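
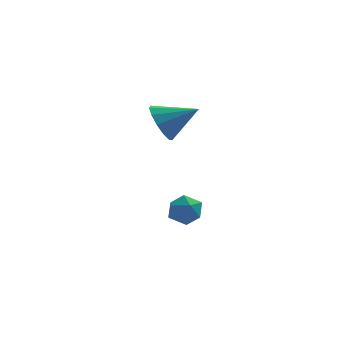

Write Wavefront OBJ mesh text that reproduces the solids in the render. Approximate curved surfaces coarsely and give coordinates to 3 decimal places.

v 1.985 2.689 -4.259
v 2.395 2.849 -3.518
v 1.945 1.331 -3.942
v 2.355 1.491 -3.201
v 1.545 1.763 -3.312
v 1.569 2.602 -3.508
v 2.771 1.578 -3.952
v 2.795 2.417 -4.148
v 2.881 2.163 -3.328
v 2.123 2.277 -2.933
v 2.217 1.903 -4.527
v 1.459 2.017 -4.132
v 1.139 1.558 1.545
v 1.594 1.94 0.704
v 2.701 1.482 2.355
v 1.447 2.396 1.031
v 1.201 2.586 1.522
v 0.937 2.449 2.02
v 0.736 2.03 2.367
v 0.664 1.46 2.454
v 0.742 0.922 2.252
v 0.947 0.585 1.825
v 1.213 0.558 1.31
v 1.455 0.848 0.87
v 1.598 1.363 0.644
f 1 12 6
f 1 6 2
f 1 2 8
f 1 8 11
f 1 11 12
f 2 6 10
f 6 12 5
f 12 11 3
f 11 8 7
f 8 2 9
f 4 10 5
f 4 5 3
f 4 3 7
f 4 7 9
f 4 9 10
f 5 10 6
f 3 5 12
f 7 3 11
f 9 7 8
f 10 9 2
f 14 13 16
f 14 16 15
f 16 13 17
f 16 17 15
f 17 13 18
f 17 18 15
f 18 13 19
f 18 19 15
f 19 13 20
f 19 20 15
f 20 13 21
f 20 21 15
f 21 13 22
f 21 22 15
f 22 13 23
f 22 23 15
f 23 13 24
f 23 24 15
f 24 13 25
f 24 25 15
f 25 13 14
f 25 14 15



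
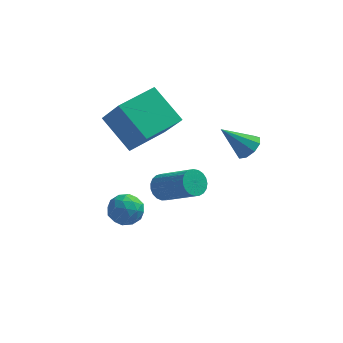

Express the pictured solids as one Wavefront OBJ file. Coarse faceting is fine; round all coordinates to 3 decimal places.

v -1.96 -0.181 -2.506
v -1.298 0.138 -2.323
v -1.402 -0.838 -3.377
v -0.74 -0.519 -3.194
v -1.073 -1.001 -2.714
v -1.418 -0.595 -2.176
v -1.282 -0.105 -3.524
v -1.627 0.301 -2.986
v -0.879 0.185 -2.952
v -0.75 -0.368 -2.452
v -1.95 -0.332 -3.248
v -1.821 -0.885 -2.748
v -1.678 0.036 -2.338
v -1.022 -0.736 -3.362
v -1.218 -1.019 -3.08
v -0.829 -0.832 -2.972
v -1.748 -0.395 -2.252
v -1.359 -0.207 -2.144
v -1.227 -0.876 -2.374
v -1.341 -0.493 -3.556
v -0.952 -0.305 -3.448
v -1.871 0.132 -2.728
v -1.482 0.319 -2.62
v -1.473 0.176 -3.326
v -1.043 0.251 -2.6
v -0.715 -0.134 -3.112
v -1.033 0.109 -3.306
v -1.236 0.347 -2.99
v -0.967 -0.074 -2.306
v -0.639 -0.46 -2.818
v -0.835 -0.743 -2.536
v -1.037 -0.505 -2.22
v -0.721 -0.046 -2.676
v -2.061 -0.24 -2.882
v -1.733 -0.626 -3.394
v -1.663 -0.195 -3.48
v -1.865 0.043 -3.164
v -1.985 -0.566 -2.588
v -1.657 -0.951 -3.1
v -1.464 -1.047 -2.71
v -1.667 -0.809 -2.394
v -1.979 -0.654 -3.024
v 3.151 0.479 0.651
v 3.589 0.287 1.045
v 2.129 0.281 1.689
v 3.539 0.708 1.076
v 3.308 1.02 0.908
v 3.003 1.08 0.619
v 2.767 0.858 0.345
v 2.711 0.458 0.214
v 2.86 0.068 0.287
v 3.146 -0.13 0.531
v 3.434 -0.043 0.83
v -1.487 1.314 -0.719
v -2.687 2.106 0.461
v -0.358 2.713 -0.51
v -1.558 3.505 0.67
v -0.662 0.435 0.71
v -1.862 1.227 1.89
v 0.467 1.834 0.919
v -0.733 2.626 2.099
v 0.251 -1.46 -0.481
v 0.58 -0.976 -0.561
v 1.877 -1.697 0.422
v 1.549 -2.18 0.501
v 0.456 -0.921 -0.356
v 1.754 -1.641 0.626
v 0.297 -0.958 -0.174
v 1.594 -1.679 0.809
v 0.129 -1.083 -0.044
v 1.427 -1.803 0.938
v -0.017 -1.272 0.01
v 1.281 -1.993 0.992
v -0.116 -1.494 -0.021
v 1.181 -2.215 0.961
v -0.153 -1.71 -0.132
v 1.145 -2.431 0.851
v -0.119 -1.883 -0.303
v 1.179 -2.603 0.68
v -0.021 -1.983 -0.505
v 1.276 -2.703 0.478
v 0.123 -1.992 -0.702
v 1.421 -2.712 0.28
v 0.29 -1.909 -0.862
v 1.588 -2.629 0.12
v 0.45 -1.748 -0.956
v 1.748 -2.469 0.027
v 0.576 -1.538 -0.968
v 1.874 -2.258 0.015
v 0.645 -1.314 -0.895
v 1.943 -2.034 0.087
v 0.647 -1.115 -0.751
v 1.945 -1.836 0.231
f 1 38 17
f 38 12 41
f 17 41 6
f 38 41 17
f 1 17 13
f 17 6 18
f 13 18 2
f 17 18 13
f 1 13 22
f 13 2 23
f 22 23 8
f 13 23 22
f 1 22 34
f 22 8 37
f 34 37 11
f 22 37 34
f 1 34 38
f 34 11 42
f 38 42 12
f 34 42 38
f 2 18 29
f 18 6 32
f 29 32 10
f 18 32 29
f 6 41 19
f 41 12 40
f 19 40 5
f 41 40 19
f 12 42 39
f 42 11 35
f 39 35 3
f 42 35 39
f 11 37 36
f 37 8 24
f 36 24 7
f 37 24 36
f 8 23 28
f 23 2 25
f 28 25 9
f 23 25 28
f 4 30 16
f 30 10 31
f 16 31 5
f 30 31 16
f 4 16 14
f 16 5 15
f 14 15 3
f 16 15 14
f 4 14 21
f 14 3 20
f 21 20 7
f 14 20 21
f 4 21 26
f 21 7 27
f 26 27 9
f 21 27 26
f 4 26 30
f 26 9 33
f 30 33 10
f 26 33 30
f 5 31 19
f 31 10 32
f 19 32 6
f 31 32 19
f 3 15 39
f 15 5 40
f 39 40 12
f 15 40 39
f 7 20 36
f 20 3 35
f 36 35 11
f 20 35 36
f 9 27 28
f 27 7 24
f 28 24 8
f 27 24 28
f 10 33 29
f 33 9 25
f 29 25 2
f 33 25 29
f 44 43 46
f 44 46 45
f 46 43 47
f 46 47 45
f 47 43 48
f 47 48 45
f 48 43 49
f 48 49 45
f 49 43 50
f 49 50 45
f 50 43 51
f 50 51 45
f 51 43 52
f 51 52 45
f 52 43 53
f 52 53 45
f 53 43 44
f 53 44 45
f 55 57 54
f 58 55 54
f 54 57 56
f 56 58 54
f 55 61 57
f 59 55 58
f 59 61 55
f 57 61 56
f 60 58 56
f 56 61 60
f 60 59 58
f 61 59 60
f 63 62 66
f 63 66 64
f 64 66 67
f 64 67 65
f 66 62 68
f 66 68 67
f 67 68 69
f 67 69 65
f 68 62 70
f 68 70 69
f 69 70 71
f 69 71 65
f 70 62 72
f 70 72 71
f 71 72 73
f 71 73 65
f 72 62 74
f 72 74 73
f 73 74 75
f 73 75 65
f 74 62 76
f 74 76 75
f 75 76 77
f 75 77 65
f 76 62 78
f 76 78 77
f 77 78 79
f 77 79 65
f 78 62 80
f 78 80 79
f 79 80 81
f 79 81 65
f 80 62 82
f 80 82 81
f 81 82 83
f 81 83 65
f 82 62 84
f 82 84 83
f 83 84 85
f 83 85 65
f 84 62 86
f 84 86 85
f 85 86 87
f 85 87 65
f 86 62 88
f 86 88 87
f 87 88 89
f 87 89 65
f 88 62 90
f 88 90 89
f 89 90 91
f 89 91 65
f 90 62 92
f 90 92 91
f 91 92 93
f 91 93 65
f 92 62 63
f 92 63 93
f 93 63 64
f 93 64 65



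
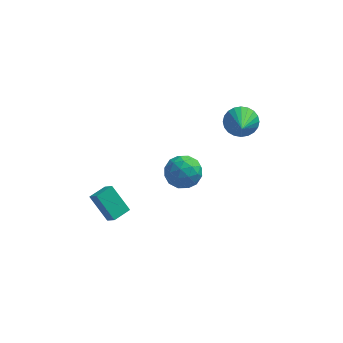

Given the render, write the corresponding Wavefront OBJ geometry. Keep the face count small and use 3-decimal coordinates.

v -0.915 0.812 -2.826
v -0.443 1.161 -1.854
v 0.303 -0.561 -2.926
v 0.775 -0.212 -1.954
v -0.265 -0.666 -1.948
v -1.018 0.182 -1.887
v 0.878 0.418 -2.893
v 0.125 1.266 -2.832
v 0.666 0.917 -1.896
v -0.041 0.247 -1.312
v -0.099 0.353 -3.468
v -0.806 -0.317 -2.884
v -0.786 1.107 -2.331
v 0.646 -0.507 -2.449
v 0.034 -0.774 -2.445
v 0.312 -0.568 -1.874
v -1.124 0.531 -2.35
v -0.846 0.737 -1.779
v -0.742 -0.337 -1.834
v 0.706 -0.137 -3.001
v 0.984 0.069 -2.43
v -0.452 1.168 -2.906
v -0.174 1.374 -2.335
v 0.602 0.937 -2.946
v 0.143 1.169 -1.785
v 0.859 0.362 -1.843
v 0.92 0.732 -2.396
v 0.477 1.231 -2.359
v -0.272 0.775 -1.441
v 0.444 -0.032 -1.5
v -0.168 -0.299 -1.496
v -0.61 0.2 -1.46
v 0.38 0.632 -1.466
v -0.584 0.632 -3.28
v 0.132 -0.175 -3.339
v 0.47 0.4 -3.32
v 0.028 0.899 -3.284
v -0.999 0.238 -2.937
v -0.283 -0.569 -2.995
v -0.617 -0.631 -2.421
v -1.06 -0.132 -2.384
v -0.52 -0.032 -3.314
v -3.337 -4.244 -2.158
v -4.363 -3.482 -0.905
v -3.794 -3.711 -2.857
v -4.821 -2.95 -1.603
v -2.599 -3.45 -2.037
v -3.626 -2.689 -0.783
v -3.057 -2.918 -2.735
v -4.083 -2.156 -1.482
v 2.856 4.4 -1.68
v 3.202 4.939 -0.874
v 2.984 2.64 -0.56
v 2.805 4.95 -0.811
v 2.416 4.877 -0.881
v 2.094 4.732 -1.073
v 1.888 4.536 -1.357
v 1.829 4.319 -1.69
v 1.927 4.115 -2.022
v 2.167 3.954 -2.302
v 2.511 3.861 -2.487
v 2.908 3.85 -2.55
v 3.297 3.922 -2.48
v 3.619 4.068 -2.288
v 3.825 4.264 -2.004
v 3.883 4.48 -1.671
v 3.785 4.685 -1.339
v 3.546 4.846 -1.059
f 1 38 17
f 38 12 41
f 17 41 6
f 38 41 17
f 1 17 13
f 17 6 18
f 13 18 2
f 17 18 13
f 1 13 22
f 13 2 23
f 22 23 8
f 13 23 22
f 1 22 34
f 22 8 37
f 34 37 11
f 22 37 34
f 1 34 38
f 34 11 42
f 38 42 12
f 34 42 38
f 2 18 29
f 18 6 32
f 29 32 10
f 18 32 29
f 6 41 19
f 41 12 40
f 19 40 5
f 41 40 19
f 12 42 39
f 42 11 35
f 39 35 3
f 42 35 39
f 11 37 36
f 37 8 24
f 36 24 7
f 37 24 36
f 8 23 28
f 23 2 25
f 28 25 9
f 23 25 28
f 4 30 16
f 30 10 31
f 16 31 5
f 30 31 16
f 4 16 14
f 16 5 15
f 14 15 3
f 16 15 14
f 4 14 21
f 14 3 20
f 21 20 7
f 14 20 21
f 4 21 26
f 21 7 27
f 26 27 9
f 21 27 26
f 4 26 30
f 26 9 33
f 30 33 10
f 26 33 30
f 5 31 19
f 31 10 32
f 19 32 6
f 31 32 19
f 3 15 39
f 15 5 40
f 39 40 12
f 15 40 39
f 7 20 36
f 20 3 35
f 36 35 11
f 20 35 36
f 9 27 28
f 27 7 24
f 28 24 8
f 27 24 28
f 10 33 29
f 33 9 25
f 29 25 2
f 33 25 29
f 44 46 43
f 47 44 43
f 43 46 45
f 45 47 43
f 44 50 46
f 48 44 47
f 48 50 44
f 46 50 45
f 49 47 45
f 45 50 49
f 49 48 47
f 50 48 49
f 52 51 54
f 52 54 53
f 54 51 55
f 54 55 53
f 55 51 56
f 55 56 53
f 56 51 57
f 56 57 53
f 57 51 58
f 57 58 53
f 58 51 59
f 58 59 53
f 59 51 60
f 59 60 53
f 60 51 61
f 60 61 53
f 61 51 62
f 61 62 53
f 62 51 63
f 62 63 53
f 63 51 64
f 63 64 53
f 64 51 65
f 64 65 53
f 65 51 66
f 65 66 53
f 66 51 67
f 66 67 53
f 67 51 68
f 67 68 53
f 68 51 52
f 68 52 53



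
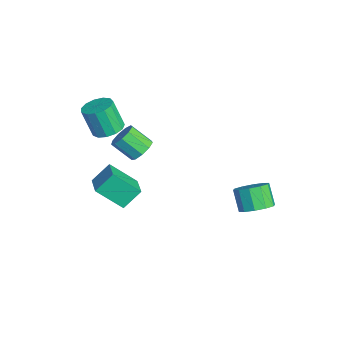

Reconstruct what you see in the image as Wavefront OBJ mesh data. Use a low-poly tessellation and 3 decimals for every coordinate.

v 0.017 -1.054 1.016
v 0.435 -0.816 1.525
v -0.1 -1.647 2.353
v -0.517 -1.886 1.844
v 0.028 -0.564 1.515
v -0.507 -1.395 2.343
v -0.384 -0.541 1.272
v -0.919 -1.373 2.1
v -0.608 -0.758 0.909
v -1.143 -1.59 1.737
v -0.539 -1.114 0.596
v -1.074 -1.946 1.424
v -0.21 -1.442 0.479
v -0.745 -2.274 1.308
v 0.226 -1.588 0.614
v -0.309 -2.42 1.442
v 0.564 -1.484 0.937
v 0.029 -2.316 1.765
v 0.647 -1.179 1.296
v 0.112 -2.011 2.125
v 3.706 3.393 -0.8
v 4.108 2.705 -0.534
v 3.357 2.619 0.385
v 2.954 3.307 0.12
v 4.332 3.118 -0.313
v 3.581 3.032 0.606
v 4.317 3.635 -0.277
v 3.566 3.55 0.642
v 4.068 4.06 -0.441
v 3.317 3.975 0.478
v 3.681 4.231 -0.742
v 2.93 4.145 0.177
v 3.303 4.081 -1.065
v 2.552 3.995 -0.146
v 3.079 3.668 -1.286
v 2.328 3.582 -0.367
v 3.094 3.15 -1.322
v 2.343 3.065 -0.403
v 3.343 2.725 -1.158
v 2.592 2.64 -0.239
v 3.73 2.555 -0.857
v 2.979 2.469 0.062
v -2.19 -2.187 0.881
v -1.716 -1.613 1.176
v -2.097 -2.06 2.654
v -2.57 -2.633 2.359
v -2.125 -1.428 1.127
v -2.505 -1.875 2.605
v -2.553 -1.484 1
v -2.934 -1.931 2.477
v -2.867 -1.763 0.835
v -3.247 -2.21 2.312
v -2.965 -2.177 0.684
v -3.346 -2.623 2.162
v -2.817 -2.593 0.597
v -3.198 -3.04 2.074
v -2.47 -2.881 0.599
v -2.851 -3.327 2.077
v -2.034 -2.948 0.691
v -2.415 -3.395 2.169
v -1.647 -2.774 0.844
v -2.028 -3.22 2.321
v -1.433 -2.413 1.008
v -1.814 -2.859 2.486
v -1.459 -1.98 1.132
v -1.839 -2.427 2.61
v -0.548 -2.035 -2.822
v -0.958 -3.26 -1.657
v -0.749 -1.15 -1.962
v -1.159 -2.375 -0.797
v 0.679 -2.105 -2.463
v 0.269 -3.33 -1.298
v 0.478 -1.22 -1.603
v 0.068 -2.445 -0.438
f 2 1 5
f 2 5 3
f 3 5 6
f 3 6 4
f 5 1 7
f 5 7 6
f 6 7 8
f 6 8 4
f 7 1 9
f 7 9 8
f 8 9 10
f 8 10 4
f 9 1 11
f 9 11 10
f 10 11 12
f 10 12 4
f 11 1 13
f 11 13 12
f 12 13 14
f 12 14 4
f 13 1 15
f 13 15 14
f 14 15 16
f 14 16 4
f 15 1 17
f 15 17 16
f 16 17 18
f 16 18 4
f 17 1 19
f 17 19 18
f 18 19 20
f 18 20 4
f 19 1 2
f 19 2 20
f 20 2 3
f 20 3 4
f 22 21 25
f 22 25 23
f 23 25 26
f 23 26 24
f 25 21 27
f 25 27 26
f 26 27 28
f 26 28 24
f 27 21 29
f 27 29 28
f 28 29 30
f 28 30 24
f 29 21 31
f 29 31 30
f 30 31 32
f 30 32 24
f 31 21 33
f 31 33 32
f 32 33 34
f 32 34 24
f 33 21 35
f 33 35 34
f 34 35 36
f 34 36 24
f 35 21 37
f 35 37 36
f 36 37 38
f 36 38 24
f 37 21 39
f 37 39 38
f 38 39 40
f 38 40 24
f 39 21 41
f 39 41 40
f 40 41 42
f 40 42 24
f 41 21 22
f 41 22 42
f 42 22 23
f 42 23 24
f 44 43 47
f 44 47 45
f 45 47 48
f 45 48 46
f 47 43 49
f 47 49 48
f 48 49 50
f 48 50 46
f 49 43 51
f 49 51 50
f 50 51 52
f 50 52 46
f 51 43 53
f 51 53 52
f 52 53 54
f 52 54 46
f 53 43 55
f 53 55 54
f 54 55 56
f 54 56 46
f 55 43 57
f 55 57 56
f 56 57 58
f 56 58 46
f 57 43 59
f 57 59 58
f 58 59 60
f 58 60 46
f 59 43 61
f 59 61 60
f 60 61 62
f 60 62 46
f 61 43 63
f 61 63 62
f 62 63 64
f 62 64 46
f 63 43 65
f 63 65 64
f 64 65 66
f 64 66 46
f 65 43 44
f 65 44 66
f 66 44 45
f 66 45 46
f 68 70 67
f 71 68 67
f 67 70 69
f 69 71 67
f 68 74 70
f 72 68 71
f 72 74 68
f 70 74 69
f 73 71 69
f 69 74 73
f 73 72 71
f 74 72 73



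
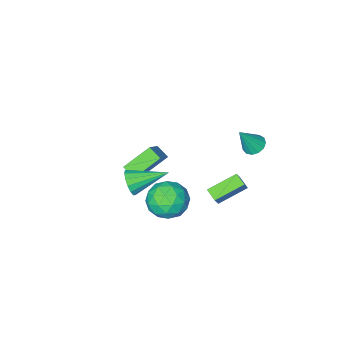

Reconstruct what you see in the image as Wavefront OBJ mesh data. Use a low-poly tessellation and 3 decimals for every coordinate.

v 0.621 -3.407 -4.304
v 0.817 -4.199 -3.879
v -0.907 -3.15 -3.119
v -0.711 -3.942 -2.695
v 1.631 -2.558 -3.185
v 1.827 -3.35 -2.761
v 0.103 -2.301 -2.001
v 0.299 -3.093 -1.576
v -1.266 0.634 -3.352
v -2.94 0.941 -2.576
v -1.269 1.386 -3.655
v -2.942 1.692 -2.879
v -0.798 0.988 -2.481
v -2.471 1.294 -1.705
v -0.8 1.739 -2.784
v -2.474 2.046 -2.008
v 2.164 3.609 1.477
v 2.697 4.508 0.891
v 3.743 2.512 1.229
v 4.276 3.411 0.643
v 4.07 3.502 1.82
v 3.093 4.18 1.973
v 3.347 2.84 0.147
v 2.37 3.518 0.3
v 3.428 4.033 0.069
v 3.874 4.442 1.103
v 2.566 2.578 1.017
v 3.012 2.987 2.051
v 2.291 4.155 1.206
v 4.149 2.865 0.914
v 4.027 2.919 1.606
v 4.34 3.447 1.262
v 2.524 3.962 1.842
v 2.838 4.491 1.497
v 3.645 3.899 2.044
v 3.602 2.529 0.623
v 3.916 3.058 0.278
v 2.1 3.573 0.858
v 2.413 4.101 0.514
v 2.795 3.121 0.076
v 3.034 4.404 0.378
v 3.963 3.759 0.232
v 3.417 3.423 -0.06
v 2.843 3.822 0.03
v 3.297 4.645 0.986
v 4.226 4 0.84
v 4.104 4.053 1.532
v 3.53 4.452 1.622
v 3.727 4.366 0.502
v 2.214 3.02 1.28
v 3.143 2.375 1.134
v 2.91 2.568 0.498
v 2.336 2.967 0.588
v 2.477 3.261 1.888
v 3.406 2.616 1.742
v 3.597 3.198 2.09
v 3.023 3.597 2.18
v 2.713 2.654 1.618
v 3.665 0.525 0.171
v 4.063 0.734 0.857
v 1.895 1.475 0.909
v 4.126 1.058 0.591
v 4.065 1.24 0.212
v 3.898 1.23 -0.178
v 3.667 1.031 -0.474
v 3.437 0.697 -0.598
v 3.267 0.317 -0.515
v 3.204 -0.008 -0.249
v 3.265 -0.189 0.13
v 3.433 -0.179 0.52
v 3.663 0.019 0.816
v 3.893 0.354 0.94
v -2.423 2.893 2.212
v -1.988 3.361 1.979
v -1.537 2.787 3.648
v -2.264 3.552 2.163
v -2.59 3.535 2.363
v -2.864 3.313 2.515
v -2.997 2.958 2.572
v -2.948 2.583 2.514
v -2.732 2.306 2.36
v -2.419 2.215 2.16
v -2.106 2.34 1.976
v -1.895 2.64 1.867
v -1.851 3.021 1.868
f 2 4 1
f 5 2 1
f 1 4 3
f 3 5 1
f 2 8 4
f 6 2 5
f 6 8 2
f 4 8 3
f 7 5 3
f 3 8 7
f 7 6 5
f 8 6 7
f 10 12 9
f 13 10 9
f 9 12 11
f 11 13 9
f 10 16 12
f 14 10 13
f 14 16 10
f 12 16 11
f 15 13 11
f 11 16 15
f 15 14 13
f 16 14 15
f 17 54 33
f 54 28 57
f 33 57 22
f 54 57 33
f 17 33 29
f 33 22 34
f 29 34 18
f 33 34 29
f 17 29 38
f 29 18 39
f 38 39 24
f 29 39 38
f 17 38 50
f 38 24 53
f 50 53 27
f 38 53 50
f 17 50 54
f 50 27 58
f 54 58 28
f 50 58 54
f 18 34 45
f 34 22 48
f 45 48 26
f 34 48 45
f 22 57 35
f 57 28 56
f 35 56 21
f 57 56 35
f 28 58 55
f 58 27 51
f 55 51 19
f 58 51 55
f 27 53 52
f 53 24 40
f 52 40 23
f 53 40 52
f 24 39 44
f 39 18 41
f 44 41 25
f 39 41 44
f 20 46 32
f 46 26 47
f 32 47 21
f 46 47 32
f 20 32 30
f 32 21 31
f 30 31 19
f 32 31 30
f 20 30 37
f 30 19 36
f 37 36 23
f 30 36 37
f 20 37 42
f 37 23 43
f 42 43 25
f 37 43 42
f 20 42 46
f 42 25 49
f 46 49 26
f 42 49 46
f 21 47 35
f 47 26 48
f 35 48 22
f 47 48 35
f 19 31 55
f 31 21 56
f 55 56 28
f 31 56 55
f 23 36 52
f 36 19 51
f 52 51 27
f 36 51 52
f 25 43 44
f 43 23 40
f 44 40 24
f 43 40 44
f 26 49 45
f 49 25 41
f 45 41 18
f 49 41 45
f 60 59 62
f 60 62 61
f 62 59 63
f 62 63 61
f 63 59 64
f 63 64 61
f 64 59 65
f 64 65 61
f 65 59 66
f 65 66 61
f 66 59 67
f 66 67 61
f 67 59 68
f 67 68 61
f 68 59 69
f 68 69 61
f 69 59 70
f 69 70 61
f 70 59 71
f 70 71 61
f 71 59 72
f 71 72 61
f 72 59 60
f 72 60 61
f 74 73 76
f 74 76 75
f 76 73 77
f 76 77 75
f 77 73 78
f 77 78 75
f 78 73 79
f 78 79 75
f 79 73 80
f 79 80 75
f 80 73 81
f 80 81 75
f 81 73 82
f 81 82 75
f 82 73 83
f 82 83 75
f 83 73 84
f 83 84 75
f 84 73 85
f 84 85 75
f 85 73 74
f 85 74 75



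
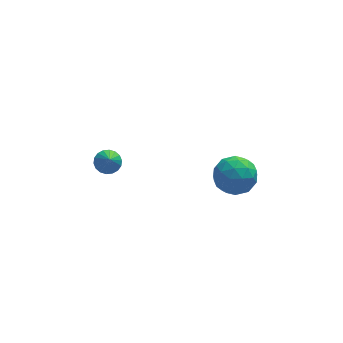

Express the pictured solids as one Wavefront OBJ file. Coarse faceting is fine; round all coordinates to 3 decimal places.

v -2.973 2.476 2.935
v -2.364 2.242 2.743
v -2.947 1.844 3.785
v -2.293 2.479 2.917
v -2.357 2.716 3.095
v -2.542 2.905 3.241
v -2.813 3.009 3.326
v -3.116 3.008 3.334
v -3.39 2.901 3.263
v -3.581 2.71 3.127
v -3.652 2.473 2.952
v -3.588 2.236 2.775
v -3.403 2.047 2.629
v -3.132 1.943 2.543
v -2.829 1.944 2.536
v -2.555 2.051 2.607
v 2.63 3.731 -0.378
v 3.8 3.791 -0.578
v 2.9 2.189 0.738
v 4.07 2.249 0.538
v 3.535 3.086 1.191
v 3.368 4.039 0.501
v 3.332 1.941 -0.341
v 3.165 2.894 -1.031
v 4.234 2.685 -0.555
v 4.359 3.392 0.392
v 2.341 2.588 -0.232
v 2.466 3.295 0.715
v 3.192 3.896 -0.576
v 3.508 2.084 0.736
v 3.194 2.576 1.12
v 3.882 2.611 1.002
v 2.938 4.042 0.058
v 3.625 4.077 -0.06
v 3.469 3.663 0.98
v 3.075 1.903 0.22
v 3.762 1.938 0.102
v 2.818 3.369 -0.842
v 3.506 3.404 -0.96
v 3.231 2.317 -0.82
v 4.134 3.281 -0.68
v 4.292 2.375 -0.024
v 3.859 2.194 -0.54
v 3.761 2.754 -0.946
v 4.208 3.697 -0.124
v 4.366 2.791 0.532
v 4.052 3.283 0.916
v 3.954 3.843 0.51
v 4.462 3.047 -0.11
v 2.334 3.189 -0.372
v 2.492 2.283 0.284
v 2.746 2.137 -0.35
v 2.648 2.697 -0.756
v 2.408 3.605 0.184
v 2.566 2.699 0.84
v 2.939 3.226 1.106
v 2.841 3.786 0.7
v 2.238 2.933 0.27
f 2 1 4
f 2 4 3
f 4 1 5
f 4 5 3
f 5 1 6
f 5 6 3
f 6 1 7
f 6 7 3
f 7 1 8
f 7 8 3
f 8 1 9
f 8 9 3
f 9 1 10
f 9 10 3
f 10 1 11
f 10 11 3
f 11 1 12
f 11 12 3
f 12 1 13
f 12 13 3
f 13 1 14
f 13 14 3
f 14 1 15
f 14 15 3
f 15 1 16
f 15 16 3
f 16 1 2
f 16 2 3
f 17 54 33
f 54 28 57
f 33 57 22
f 54 57 33
f 17 33 29
f 33 22 34
f 29 34 18
f 33 34 29
f 17 29 38
f 29 18 39
f 38 39 24
f 29 39 38
f 17 38 50
f 38 24 53
f 50 53 27
f 38 53 50
f 17 50 54
f 50 27 58
f 54 58 28
f 50 58 54
f 18 34 45
f 34 22 48
f 45 48 26
f 34 48 45
f 22 57 35
f 57 28 56
f 35 56 21
f 57 56 35
f 28 58 55
f 58 27 51
f 55 51 19
f 58 51 55
f 27 53 52
f 53 24 40
f 52 40 23
f 53 40 52
f 24 39 44
f 39 18 41
f 44 41 25
f 39 41 44
f 20 46 32
f 46 26 47
f 32 47 21
f 46 47 32
f 20 32 30
f 32 21 31
f 30 31 19
f 32 31 30
f 20 30 37
f 30 19 36
f 37 36 23
f 30 36 37
f 20 37 42
f 37 23 43
f 42 43 25
f 37 43 42
f 20 42 46
f 42 25 49
f 46 49 26
f 42 49 46
f 21 47 35
f 47 26 48
f 35 48 22
f 47 48 35
f 19 31 55
f 31 21 56
f 55 56 28
f 31 56 55
f 23 36 52
f 36 19 51
f 52 51 27
f 36 51 52
f 25 43 44
f 43 23 40
f 44 40 24
f 43 40 44
f 26 49 45
f 49 25 41
f 45 41 18
f 49 41 45



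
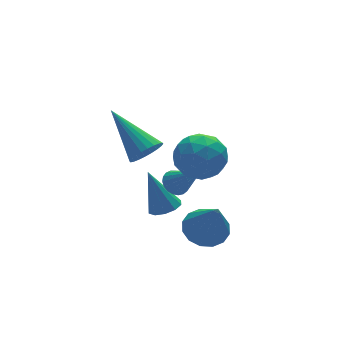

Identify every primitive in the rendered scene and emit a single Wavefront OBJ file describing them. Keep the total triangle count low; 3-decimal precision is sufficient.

v -0.834 -2.524 -1.571
v -0.051 -2.28 -1.392
v -0.926 -3.496 0.151
v -0.306 -1.968 -1.23
v -0.703 -1.805 -1.159
v -1.135 -1.834 -1.198
v -1.486 -2.049 -1.338
v -1.663 -2.391 -1.54
v -1.618 -2.768 -1.751
v -1.363 -3.081 -1.913
v -0.966 -3.244 -1.984
v -0.534 -3.214 -1.945
v -0.182 -3 -1.805
v -0.006 -2.658 -1.603
v -1.807 -0.07 1.022
v -1.151 -0.042 1.232
v -2.273 1.69 2.238
v -1.142 0.113 1.012
v -1.234 0.239 0.793
v -1.414 0.319 0.609
v -1.654 0.339 0.488
v -1.917 0.297 0.448
v -2.163 0.199 0.495
v -2.355 0.06 0.623
v -2.464 -0.098 0.811
v -2.472 -0.253 1.032
v -2.38 -0.38 1.25
v -2.2 -0.459 1.434
v -1.961 -0.48 1.555
v -1.698 -0.438 1.595
v -1.451 -0.34 1.548
v -1.259 -0.201 1.42
v -1.551 -2.628 3.456
v -0.721 -2.494 2.976
v -2.019 -3.646 2.364
v -1.189 -3.512 1.884
v -1.186 -3.969 2.736
v -0.897 -3.34 3.412
v -1.843 -2.8 1.928
v -1.554 -2.171 2.604
v -0.902 -2.601 2.032
v -0.496 -3.323 2.532
v -2.244 -2.817 2.808
v -1.838 -3.539 3.308
v -1.095 -2.471 3.312
v -1.645 -3.669 2.028
v -1.643 -3.937 2.529
v -1.156 -3.858 2.247
v -1.198 -2.969 3.568
v -0.711 -2.89 3.286
v -0.984 -3.757 3.145
v -2.029 -3.25 2.054
v -1.542 -3.171 1.772
v -1.584 -2.282 3.093
v -1.097 -2.203 2.811
v -1.756 -2.383 2.195
v -0.714 -2.455 2.475
v -0.989 -3.054 1.833
v -1.373 -2.636 1.859
v -1.203 -2.266 2.256
v -0.475 -2.88 2.769
v -0.75 -3.479 2.126
v -0.749 -3.747 2.628
v -0.579 -3.377 3.025
v -0.581 -2.943 2.214
v -1.99 -2.661 3.214
v -2.265 -3.26 2.571
v -2.161 -2.763 2.315
v -1.991 -2.393 2.712
v -1.751 -3.086 3.507
v -2.026 -3.685 2.865
v -1.537 -3.874 3.084
v -1.367 -3.504 3.481
v -2.159 -3.197 3.126
v -1.46 -0.74 -1.518
v -0.92 -0.436 -1.504
v -1.82 -0.18 0.078
v -1.186 -0.199 -1.646
v -1.556 -0.169 -1.74
v -1.89 -0.357 -1.749
v -2.059 -0.691 -1.67
v -2 -1.044 -1.533
v -1.735 -1.281 -1.391
v -1.365 -1.311 -1.297
v -1.031 -1.123 -1.288
v -0.861 -0.789 -1.367
v -1.402 -1.421 0.221
v -1.113 -1.696 -0.128
v -0.998 -2.439 1.359
v -0.966 -1.551 -0.051
v -0.894 -1.384 0.074
v -0.911 -1.223 0.223
v -1.012 -1.096 0.373
v -1.181 -1.026 0.496
v -1.388 -1.023 0.571
v -1.597 -1.09 0.586
v -1.773 -1.214 0.538
v -1.885 -1.373 0.435
v -1.913 -1.541 0.295
v -1.853 -1.688 0.142
v -1.715 -1.789 0.003
v -1.523 -1.826 -0.099
v -1.31 -1.793 -0.145
f 2 1 4
f 2 4 3
f 4 1 5
f 4 5 3
f 5 1 6
f 5 6 3
f 6 1 7
f 6 7 3
f 7 1 8
f 7 8 3
f 8 1 9
f 8 9 3
f 9 1 10
f 9 10 3
f 10 1 11
f 10 11 3
f 11 1 12
f 11 12 3
f 12 1 13
f 12 13 3
f 13 1 14
f 13 14 3
f 14 1 2
f 14 2 3
f 16 15 18
f 16 18 17
f 18 15 19
f 18 19 17
f 19 15 20
f 19 20 17
f 20 15 21
f 20 21 17
f 21 15 22
f 21 22 17
f 22 15 23
f 22 23 17
f 23 15 24
f 23 24 17
f 24 15 25
f 24 25 17
f 25 15 26
f 25 26 17
f 26 15 27
f 26 27 17
f 27 15 28
f 27 28 17
f 28 15 29
f 28 29 17
f 29 15 30
f 29 30 17
f 30 15 31
f 30 31 17
f 31 15 32
f 31 32 17
f 32 15 16
f 32 16 17
f 33 70 49
f 70 44 73
f 49 73 38
f 70 73 49
f 33 49 45
f 49 38 50
f 45 50 34
f 49 50 45
f 33 45 54
f 45 34 55
f 54 55 40
f 45 55 54
f 33 54 66
f 54 40 69
f 66 69 43
f 54 69 66
f 33 66 70
f 66 43 74
f 70 74 44
f 66 74 70
f 34 50 61
f 50 38 64
f 61 64 42
f 50 64 61
f 38 73 51
f 73 44 72
f 51 72 37
f 73 72 51
f 44 74 71
f 74 43 67
f 71 67 35
f 74 67 71
f 43 69 68
f 69 40 56
f 68 56 39
f 69 56 68
f 40 55 60
f 55 34 57
f 60 57 41
f 55 57 60
f 36 62 48
f 62 42 63
f 48 63 37
f 62 63 48
f 36 48 46
f 48 37 47
f 46 47 35
f 48 47 46
f 36 46 53
f 46 35 52
f 53 52 39
f 46 52 53
f 36 53 58
f 53 39 59
f 58 59 41
f 53 59 58
f 36 58 62
f 58 41 65
f 62 65 42
f 58 65 62
f 37 63 51
f 63 42 64
f 51 64 38
f 63 64 51
f 35 47 71
f 47 37 72
f 71 72 44
f 47 72 71
f 39 52 68
f 52 35 67
f 68 67 43
f 52 67 68
f 41 59 60
f 59 39 56
f 60 56 40
f 59 56 60
f 42 65 61
f 65 41 57
f 61 57 34
f 65 57 61
f 76 75 78
f 76 78 77
f 78 75 79
f 78 79 77
f 79 75 80
f 79 80 77
f 80 75 81
f 80 81 77
f 81 75 82
f 81 82 77
f 82 75 83
f 82 83 77
f 83 75 84
f 83 84 77
f 84 75 85
f 84 85 77
f 85 75 86
f 85 86 77
f 86 75 76
f 86 76 77
f 88 87 90
f 88 90 89
f 90 87 91
f 90 91 89
f 91 87 92
f 91 92 89
f 92 87 93
f 92 93 89
f 93 87 94
f 93 94 89
f 94 87 95
f 94 95 89
f 95 87 96
f 95 96 89
f 96 87 97
f 96 97 89
f 97 87 98
f 97 98 89
f 98 87 99
f 98 99 89
f 99 87 100
f 99 100 89
f 100 87 101
f 100 101 89
f 101 87 102
f 101 102 89
f 102 87 103
f 102 103 89
f 103 87 88
f 103 88 89



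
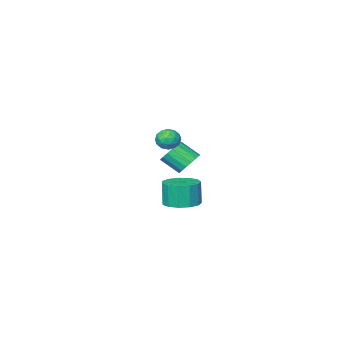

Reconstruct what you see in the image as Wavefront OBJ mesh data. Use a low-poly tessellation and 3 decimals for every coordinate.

v 0.932 0.93 0.909
v 1.611 0.977 0.471
v 2.188 0.116 1.272
v 1.508 0.07 1.711
v 1.654 1.255 0.738
v 2.231 0.394 1.54
v 1.531 1.458 1.045
v 2.108 0.597 1.846
v 1.271 1.54 1.32
v 1.848 0.679 2.122
v 0.933 1.483 1.502
v 1.51 0.622 2.303
v 0.595 1.299 1.547
v 1.172 0.438 2.349
v 0.334 1.031 1.447
v 0.911 0.17 2.248
v 0.21 0.739 1.223
v 0.787 -0.122 2.025
v 0.251 0.492 0.928
v 0.828 -0.369 1.729
v 0.448 0.345 0.628
v 1.025 -0.516 1.429
v 0.756 0.332 0.393
v 1.333 -0.529 1.194
v 1.104 0.456 0.276
v 1.681 -0.405 1.077
v 1.413 0.689 0.304
v 1.989 -0.172 1.105
v -2.102 -3.882 -4.547
v -1.042 -3.647 -4.45
v -1.138 -3.843 -2.916
v -2.198 -4.078 -3.013
v -1.342 -3.114 -4.401
v -1.439 -3.31 -2.867
v -1.884 -2.824 -4.399
v -1.981 -3.02 -2.864
v -2.495 -2.871 -4.443
v -2.592 -3.067 -2.909
v -2.981 -3.238 -4.521
v -3.078 -3.434 -2.986
v -3.188 -3.81 -4.607
v -3.284 -4.006 -3.072
v -3.05 -4.405 -4.674
v -3.147 -4.601 -3.139
v -2.611 -4.834 -4.701
v -2.708 -5.029 -3.166
v -2.01 -4.96 -4.679
v -2.107 -5.156 -3.144
v -1.439 -4.745 -4.615
v -1.536 -4.94 -3.081
v -1.078 -4.255 -4.53
v -1.174 -4.451 -2.996
v 2.888 2.504 3.4
v 3.108 2.217 3.992
v 2.772 1.483 2.948
v 2.992 1.196 3.54
v 2.375 1.512 3.516
v 2.446 2.143 3.795
v 3.434 1.557 3.145
v 3.505 2.188 3.424
v 3.445 1.632 3.835
v 2.791 1.604 4.064
v 3.089 2.096 2.876
v 2.435 2.068 3.105
v 3.008 2.45 3.736
v 2.872 1.25 3.204
v 2.509 1.435 3.19
v 2.639 1.267 3.538
v 2.619 2.407 3.62
v 2.748 2.238 3.968
v 2.318 1.824 3.688
v 3.132 1.462 2.972
v 3.261 1.293 3.32
v 3.241 2.433 3.402
v 3.371 2.265 3.75
v 3.562 1.876 3.252
v 3.335 1.938 3.991
v 3.268 1.337 3.726
v 3.527 1.549 3.493
v 3.569 1.92 3.657
v 2.951 1.921 4.126
v 2.883 1.321 3.86
v 2.52 1.507 3.846
v 2.562 1.878 4.01
v 3.149 1.577 4.033
v 2.997 2.379 3.08
v 2.929 1.779 2.814
v 3.318 1.822 2.93
v 3.36 2.193 3.094
v 2.612 2.363 3.214
v 2.545 1.762 2.949
v 2.311 1.78 3.283
v 2.353 2.151 3.447
v 2.731 2.123 2.907
f 2 1 5
f 2 5 3
f 3 5 6
f 3 6 4
f 5 1 7
f 5 7 6
f 6 7 8
f 6 8 4
f 7 1 9
f 7 9 8
f 8 9 10
f 8 10 4
f 9 1 11
f 9 11 10
f 10 11 12
f 10 12 4
f 11 1 13
f 11 13 12
f 12 13 14
f 12 14 4
f 13 1 15
f 13 15 14
f 14 15 16
f 14 16 4
f 15 1 17
f 15 17 16
f 16 17 18
f 16 18 4
f 17 1 19
f 17 19 18
f 18 19 20
f 18 20 4
f 19 1 21
f 19 21 20
f 20 21 22
f 20 22 4
f 21 1 23
f 21 23 22
f 22 23 24
f 22 24 4
f 23 1 25
f 23 25 24
f 24 25 26
f 24 26 4
f 25 1 27
f 25 27 26
f 26 27 28
f 26 28 4
f 27 1 2
f 27 2 28
f 28 2 3
f 28 3 4
f 30 29 33
f 30 33 31
f 31 33 34
f 31 34 32
f 33 29 35
f 33 35 34
f 34 35 36
f 34 36 32
f 35 29 37
f 35 37 36
f 36 37 38
f 36 38 32
f 37 29 39
f 37 39 38
f 38 39 40
f 38 40 32
f 39 29 41
f 39 41 40
f 40 41 42
f 40 42 32
f 41 29 43
f 41 43 42
f 42 43 44
f 42 44 32
f 43 29 45
f 43 45 44
f 44 45 46
f 44 46 32
f 45 29 47
f 45 47 46
f 46 47 48
f 46 48 32
f 47 29 49
f 47 49 48
f 48 49 50
f 48 50 32
f 49 29 51
f 49 51 50
f 50 51 52
f 50 52 32
f 51 29 30
f 51 30 52
f 52 30 31
f 52 31 32
f 53 90 69
f 90 64 93
f 69 93 58
f 90 93 69
f 53 69 65
f 69 58 70
f 65 70 54
f 69 70 65
f 53 65 74
f 65 54 75
f 74 75 60
f 65 75 74
f 53 74 86
f 74 60 89
f 86 89 63
f 74 89 86
f 53 86 90
f 86 63 94
f 90 94 64
f 86 94 90
f 54 70 81
f 70 58 84
f 81 84 62
f 70 84 81
f 58 93 71
f 93 64 92
f 71 92 57
f 93 92 71
f 64 94 91
f 94 63 87
f 91 87 55
f 94 87 91
f 63 89 88
f 89 60 76
f 88 76 59
f 89 76 88
f 60 75 80
f 75 54 77
f 80 77 61
f 75 77 80
f 56 82 68
f 82 62 83
f 68 83 57
f 82 83 68
f 56 68 66
f 68 57 67
f 66 67 55
f 68 67 66
f 56 66 73
f 66 55 72
f 73 72 59
f 66 72 73
f 56 73 78
f 73 59 79
f 78 79 61
f 73 79 78
f 56 78 82
f 78 61 85
f 82 85 62
f 78 85 82
f 57 83 71
f 83 62 84
f 71 84 58
f 83 84 71
f 55 67 91
f 67 57 92
f 91 92 64
f 67 92 91
f 59 72 88
f 72 55 87
f 88 87 63
f 72 87 88
f 61 79 80
f 79 59 76
f 80 76 60
f 79 76 80
f 62 85 81
f 85 61 77
f 81 77 54
f 85 77 81



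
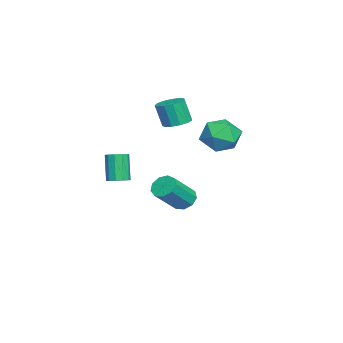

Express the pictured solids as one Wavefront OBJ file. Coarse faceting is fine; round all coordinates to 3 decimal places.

v 4.014 -2.881 -0.808
v 4.466 -3.249 -0.663
v 3.838 -3.426 0.852
v 3.386 -3.059 0.708
v 4.569 -2.902 -0.58
v 3.941 -3.079 0.935
v 4.46 -2.548 -0.584
v 3.832 -2.725 0.931
v 4.18 -2.321 -0.673
v 3.552 -2.498 0.842
v 3.837 -2.308 -0.814
v 3.209 -2.485 0.702
v 3.562 -2.514 -0.952
v 2.934 -2.691 0.563
v 3.459 -2.861 -1.035
v 2.831 -3.038 0.48
v 3.568 -3.215 -1.031
v 2.94 -3.392 0.484
v 3.848 -3.442 -0.942
v 3.22 -3.619 0.573
v 4.191 -3.455 -0.802
v 3.563 -3.632 0.714
v -3.44 1.608 -0.167
v -2.478 2.032 -0.805
v -2.202 0.628 1.045
v -1.24 1.052 0.407
v -1.912 1.822 1.091
v -2.677 2.428 0.342
v -2.003 0.232 -0.102
v -2.768 0.838 -0.851
v -1.59 1.182 -0.766
v -1.534 2.165 -0.028
v -3.146 0.495 0.268
v -3.09 1.478 1.006
v -1.244 -0.42 -4.175
v -0.863 -0.791 -4.746
v 0.345 -1.69 -3.356
v -0.036 -1.32 -2.785
v -0.629 -0.321 -4.645
v 0.579 -1.221 -3.255
v -0.684 0.101 -4.325
v 0.524 -0.798 -2.934
v -1 0.28 -3.934
v 0.208 -0.619 -2.543
v -1.431 0.131 -3.656
v -0.223 -0.768 -2.266
v -1.774 -0.276 -3.621
v -0.566 -1.175 -2.231
v -1.869 -0.75 -3.846
v -0.661 -1.65 -2.455
v -1.672 -1.07 -4.224
v -0.464 -1.97 -2.834
v -1.274 -1.086 -4.58
v -0.067 -1.986 -3.189
v -3.077 -1.062 0.626
v -2.495 -1.625 0.497
v -2.58 -2.041 1.925
v -3.163 -1.478 2.054
v -2.276 -1.237 0.623
v -2.362 -1.653 2.051
v -2.312 -0.795 0.75
v -2.397 -1.211 2.178
v -2.591 -0.437 0.837
v -2.676 -0.853 2.265
v -3.024 -0.277 0.858
v -3.109 -0.693 2.286
v -3.474 -0.367 0.805
v -3.56 -0.783 2.233
v -3.798 -0.677 0.695
v -3.884 -1.093 2.123
v -3.893 -1.11 0.563
v -3.979 -1.526 1.991
v -3.73 -1.527 0.451
v -3.815 -1.943 1.88
v -3.359 -1.797 0.395
v -3.444 -2.213 1.823
v -2.898 -1.833 0.412
v -2.984 -2.249 1.84
f 2 1 5
f 2 5 3
f 3 5 6
f 3 6 4
f 5 1 7
f 5 7 6
f 6 7 8
f 6 8 4
f 7 1 9
f 7 9 8
f 8 9 10
f 8 10 4
f 9 1 11
f 9 11 10
f 10 11 12
f 10 12 4
f 11 1 13
f 11 13 12
f 12 13 14
f 12 14 4
f 13 1 15
f 13 15 14
f 14 15 16
f 14 16 4
f 15 1 17
f 15 17 16
f 16 17 18
f 16 18 4
f 17 1 19
f 17 19 18
f 18 19 20
f 18 20 4
f 19 1 21
f 19 21 20
f 20 21 22
f 20 22 4
f 21 1 2
f 21 2 22
f 22 2 3
f 22 3 4
f 23 34 28
f 23 28 24
f 23 24 30
f 23 30 33
f 23 33 34
f 24 28 32
f 28 34 27
f 34 33 25
f 33 30 29
f 30 24 31
f 26 32 27
f 26 27 25
f 26 25 29
f 26 29 31
f 26 31 32
f 27 32 28
f 25 27 34
f 29 25 33
f 31 29 30
f 32 31 24
f 36 35 39
f 36 39 37
f 37 39 40
f 37 40 38
f 39 35 41
f 39 41 40
f 40 41 42
f 40 42 38
f 41 35 43
f 41 43 42
f 42 43 44
f 42 44 38
f 43 35 45
f 43 45 44
f 44 45 46
f 44 46 38
f 45 35 47
f 45 47 46
f 46 47 48
f 46 48 38
f 47 35 49
f 47 49 48
f 48 49 50
f 48 50 38
f 49 35 51
f 49 51 50
f 50 51 52
f 50 52 38
f 51 35 53
f 51 53 52
f 52 53 54
f 52 54 38
f 53 35 36
f 53 36 54
f 54 36 37
f 54 37 38
f 56 55 59
f 56 59 57
f 57 59 60
f 57 60 58
f 59 55 61
f 59 61 60
f 60 61 62
f 60 62 58
f 61 55 63
f 61 63 62
f 62 63 64
f 62 64 58
f 63 55 65
f 63 65 64
f 64 65 66
f 64 66 58
f 65 55 67
f 65 67 66
f 66 67 68
f 66 68 58
f 67 55 69
f 67 69 68
f 68 69 70
f 68 70 58
f 69 55 71
f 69 71 70
f 70 71 72
f 70 72 58
f 71 55 73
f 71 73 72
f 72 73 74
f 72 74 58
f 73 55 75
f 73 75 74
f 74 75 76
f 74 76 58
f 75 55 77
f 75 77 76
f 76 77 78
f 76 78 58
f 77 55 56
f 77 56 78
f 78 56 57
f 78 57 58



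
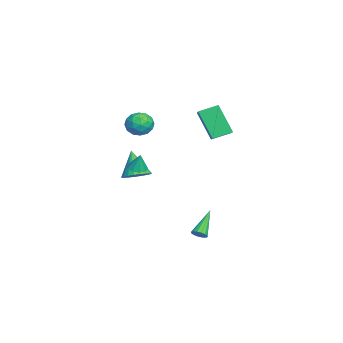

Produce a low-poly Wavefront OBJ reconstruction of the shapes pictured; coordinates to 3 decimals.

v -3.317 -1.272 -1.035
v -2.506 -1.371 -0.612
v -4.223 -1.648 0.615
v -2.575 -0.997 -0.565
v -2.773 -0.672 -0.599
v -3.064 -0.45 -0.709
v -3.399 -0.37 -0.875
v -3.72 -0.446 -1.069
v -3.971 -0.665 -1.257
v -4.109 -0.989 -1.406
v -4.11 -1.362 -1.492
v -3.974 -1.719 -1.498
v -3.724 -1.999 -1.424
v -3.403 -2.154 -1.283
v -3.068 -2.156 -1.099
v -2.775 -2.005 -0.904
v -2.577 -1.727 -0.732
v -4.541 -0.851 3.075
v -4.018 -0.762 2.317
v -3.382 -1.458 3.803
v -2.859 -1.369 3.045
v -3.128 -0.617 3.512
v -3.844 -0.242 3.062
v -3.556 -1.978 3.058
v -4.272 -1.603 2.608
v -3.409 -1.459 2.306
v -3.145 -0.618 2.587
v -4.255 -1.602 3.533
v -3.991 -0.761 3.814
v -4.381 -0.753 2.632
v -3.019 -1.467 3.488
v -3.177 -1.025 3.763
v -2.87 -0.973 3.317
v -4.279 -0.447 3.07
v -3.971 -0.395 2.624
v -3.449 -0.31 3.327
v -3.429 -1.825 3.496
v -3.121 -1.773 3.05
v -4.53 -1.247 2.803
v -4.223 -1.195 2.357
v -3.951 -1.91 2.793
v -3.716 -1.11 2.18
v -3.035 -1.467 2.608
v -3.444 -1.825 2.616
v -3.865 -1.605 2.351
v -3.56 -0.616 2.345
v -2.879 -0.973 2.773
v -3.037 -0.531 3.048
v -3.458 -0.31 2.783
v -3.202 -1.026 2.339
v -4.521 -1.247 3.347
v -3.84 -1.604 3.775
v -3.942 -1.91 3.337
v -4.363 -1.689 3.072
v -4.365 -0.753 3.512
v -3.684 -1.11 3.94
v -3.535 -0.615 3.769
v -3.956 -0.395 3.504
v -4.198 -1.194 3.781
v -2.25 -1.14 0.134
v -1.691 -1.399 0.07
v -2.03 -0.94 1.246
v -1.668 -0.983 -0.009
v -1.917 -0.64 -0.021
v -2.322 -0.531 0.04
v -2.694 -0.706 0.145
v -2.858 -1.084 0.245
v -2.738 -1.488 0.294
v -2.389 -1.729 0.268
v -1.976 -1.694 0.179
v -2.223 2.396 4.763
v -2.514 3.548 5.182
v -4.017 2.252 3.914
v -4.308 3.404 4.333
v -1.432 3.256 2.947
v -1.723 4.408 3.366
v -3.226 3.112 2.098
v -3.517 4.264 2.517
v 0.019 2.573 -4.178
v 0.329 2.455 -3.79
v -1.379 3.147 -2.882
v 0.382 2.708 -3.846
v 0.337 2.925 -3.99
v 0.207 3.047 -4.184
v 0.027 3.043 -4.377
v -0.156 2.912 -4.516
v -0.291 2.691 -4.565
v -0.344 2.438 -4.51
v -0.299 2.222 -4.365
v -0.169 2.099 -4.171
v 0.011 2.104 -3.978
v 0.194 2.234 -3.839
f 2 1 4
f 2 4 3
f 4 1 5
f 4 5 3
f 5 1 6
f 5 6 3
f 6 1 7
f 6 7 3
f 7 1 8
f 7 8 3
f 8 1 9
f 8 9 3
f 9 1 10
f 9 10 3
f 10 1 11
f 10 11 3
f 11 1 12
f 11 12 3
f 12 1 13
f 12 13 3
f 13 1 14
f 13 14 3
f 14 1 15
f 14 15 3
f 15 1 16
f 15 16 3
f 16 1 17
f 16 17 3
f 17 1 2
f 17 2 3
f 18 55 34
f 55 29 58
f 34 58 23
f 55 58 34
f 18 34 30
f 34 23 35
f 30 35 19
f 34 35 30
f 18 30 39
f 30 19 40
f 39 40 25
f 30 40 39
f 18 39 51
f 39 25 54
f 51 54 28
f 39 54 51
f 18 51 55
f 51 28 59
f 55 59 29
f 51 59 55
f 19 35 46
f 35 23 49
f 46 49 27
f 35 49 46
f 23 58 36
f 58 29 57
f 36 57 22
f 58 57 36
f 29 59 56
f 59 28 52
f 56 52 20
f 59 52 56
f 28 54 53
f 54 25 41
f 53 41 24
f 54 41 53
f 25 40 45
f 40 19 42
f 45 42 26
f 40 42 45
f 21 47 33
f 47 27 48
f 33 48 22
f 47 48 33
f 21 33 31
f 33 22 32
f 31 32 20
f 33 32 31
f 21 31 38
f 31 20 37
f 38 37 24
f 31 37 38
f 21 38 43
f 38 24 44
f 43 44 26
f 38 44 43
f 21 43 47
f 43 26 50
f 47 50 27
f 43 50 47
f 22 48 36
f 48 27 49
f 36 49 23
f 48 49 36
f 20 32 56
f 32 22 57
f 56 57 29
f 32 57 56
f 24 37 53
f 37 20 52
f 53 52 28
f 37 52 53
f 26 44 45
f 44 24 41
f 45 41 25
f 44 41 45
f 27 50 46
f 50 26 42
f 46 42 19
f 50 42 46
f 61 60 63
f 61 63 62
f 63 60 64
f 63 64 62
f 64 60 65
f 64 65 62
f 65 60 66
f 65 66 62
f 66 60 67
f 66 67 62
f 67 60 68
f 67 68 62
f 68 60 69
f 68 69 62
f 69 60 70
f 69 70 62
f 70 60 61
f 70 61 62
f 72 74 71
f 75 72 71
f 71 74 73
f 73 75 71
f 72 78 74
f 76 72 75
f 76 78 72
f 74 78 73
f 77 75 73
f 73 78 77
f 77 76 75
f 78 76 77
f 80 79 82
f 80 82 81
f 82 79 83
f 82 83 81
f 83 79 84
f 83 84 81
f 84 79 85
f 84 85 81
f 85 79 86
f 85 86 81
f 86 79 87
f 86 87 81
f 87 79 88
f 87 88 81
f 88 79 89
f 88 89 81
f 89 79 90
f 89 90 81
f 90 79 91
f 90 91 81
f 91 79 92
f 91 92 81
f 92 79 80
f 92 80 81



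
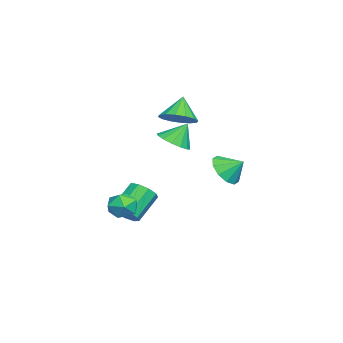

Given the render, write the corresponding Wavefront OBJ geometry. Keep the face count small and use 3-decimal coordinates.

v 1.951 1.428 -0.588
v 2.876 1.601 -1.054
v 2.129 2.352 0.108
v 2.422 1.933 -1.379
v 1.789 2.072 -1.401
v 1.217 1.965 -1.113
v 0.926 1.653 -0.624
v 1.026 1.255 -0.122
v 1.48 0.923 0.203
v 2.113 0.784 0.225
v 2.685 0.891 -0.063
v 2.976 1.203 -0.551
v 2.698 -3.002 -2.659
v 3.451 -3.467 -2.931
v 1.829 -3.993 -3.369
v 2.582 -4.458 -3.641
v 2.339 -4.453 -2.748
v 2.876 -3.84 -2.31
v 2.404 -3.62 -3.99
v 2.941 -3.007 -3.552
v 3.269 -3.848 -3.754
v 3.229 -4.363 -2.987
v 2.051 -3.097 -3.313
v 2.011 -3.612 -2.546
v 0.269 -1.293 2.255
v 1.16 -1.272 2.809
v -0.549 -1.167 3.565
v 1.054 -0.751 2.693
v 0.738 -0.376 2.459
v 0.296 -0.247 2.171
v -0.154 -0.398 1.905
v -0.49 -0.788 1.733
v -0.623 -1.314 1.7
v -0.517 -1.835 1.817
v -0.2 -2.21 2.05
v 0.242 -2.339 2.338
v 0.691 -2.188 2.604
v 1.028 -1.798 2.776
v 1.266 -3.9 -4.287
v 1.847 -4.048 -3.657
v 0.634 -3.287 -2.362
v 0.054 -3.14 -2.993
v 1.935 -3.508 -3.892
v 0.722 -2.748 -2.597
v 1.709 -3.152 -4.312
v 0.497 -2.392 -3.017
v 1.277 -3.146 -4.72
v 0.064 -2.385 -3.426
v 0.839 -3.493 -4.927
v -0.373 -2.732 -3.632
v 0.602 -4.03 -4.833
v -0.611 -3.27 -3.539
v 0.675 -4.507 -4.485
v -0.538 -3.747 -3.19
v 1.025 -4.7 -4.044
v -0.188 -3.939 -2.749
v 1.488 -4.518 -3.717
v 0.275 -3.758 -2.422
v 2.713 -1.095 1.484
v 3.218 -0.329 1.17
v 2.427 -0.425 2.656
v 2.749 -0.249 1.01
v 2.27 -0.397 0.977
v 1.91 -0.731 1.08
v 1.765 -1.163 1.291
v 1.874 -1.576 1.554
v 2.208 -1.861 1.798
v 2.677 -1.94 1.958
v 3.156 -1.793 1.991
v 3.517 -1.459 1.888
v 3.661 -1.027 1.677
v 3.552 -0.613 1.414
f 2 1 4
f 2 4 3
f 4 1 5
f 4 5 3
f 5 1 6
f 5 6 3
f 6 1 7
f 6 7 3
f 7 1 8
f 7 8 3
f 8 1 9
f 8 9 3
f 9 1 10
f 9 10 3
f 10 1 11
f 10 11 3
f 11 1 12
f 11 12 3
f 12 1 2
f 12 2 3
f 13 24 18
f 13 18 14
f 13 14 20
f 13 20 23
f 13 23 24
f 14 18 22
f 18 24 17
f 24 23 15
f 23 20 19
f 20 14 21
f 16 22 17
f 16 17 15
f 16 15 19
f 16 19 21
f 16 21 22
f 17 22 18
f 15 17 24
f 19 15 23
f 21 19 20
f 22 21 14
f 26 25 28
f 26 28 27
f 28 25 29
f 28 29 27
f 29 25 30
f 29 30 27
f 30 25 31
f 30 31 27
f 31 25 32
f 31 32 27
f 32 25 33
f 32 33 27
f 33 25 34
f 33 34 27
f 34 25 35
f 34 35 27
f 35 25 36
f 35 36 27
f 36 25 37
f 36 37 27
f 37 25 38
f 37 38 27
f 38 25 26
f 38 26 27
f 40 39 43
f 40 43 41
f 41 43 44
f 41 44 42
f 43 39 45
f 43 45 44
f 44 45 46
f 44 46 42
f 45 39 47
f 45 47 46
f 46 47 48
f 46 48 42
f 47 39 49
f 47 49 48
f 48 49 50
f 48 50 42
f 49 39 51
f 49 51 50
f 50 51 52
f 50 52 42
f 51 39 53
f 51 53 52
f 52 53 54
f 52 54 42
f 53 39 55
f 53 55 54
f 54 55 56
f 54 56 42
f 55 39 57
f 55 57 56
f 56 57 58
f 56 58 42
f 57 39 40
f 57 40 58
f 58 40 41
f 58 41 42
f 60 59 62
f 60 62 61
f 62 59 63
f 62 63 61
f 63 59 64
f 63 64 61
f 64 59 65
f 64 65 61
f 65 59 66
f 65 66 61
f 66 59 67
f 66 67 61
f 67 59 68
f 67 68 61
f 68 59 69
f 68 69 61
f 69 59 70
f 69 70 61
f 70 59 71
f 70 71 61
f 71 59 72
f 71 72 61
f 72 59 60
f 72 60 61



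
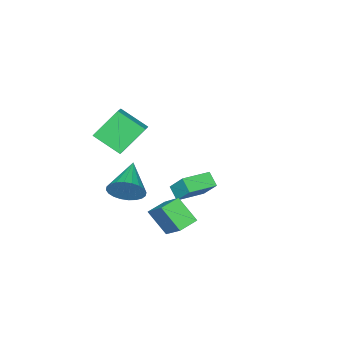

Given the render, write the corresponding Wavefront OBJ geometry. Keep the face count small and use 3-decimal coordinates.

v -4.059 -2.006 -3.611
v -4.284 -2.711 -2.984
v -3.944 -1.019 -2.461
v -4.168 -1.724 -1.834
v -2.372 -2.396 -3.446
v -2.596 -3.101 -2.819
v -2.256 -1.409 -2.296
v -2.481 -2.114 -1.669
v 1.71 -4.159 2.954
v 0.538 -3.541 4.452
v 1.242 -2.741 2.003
v 0.07 -2.123 3.502
v 2.43 -3.677 3.318
v 1.258 -3.059 4.817
v 1.962 -2.259 2.368
v 0.79 -1.641 3.866
v 0.583 0.661 -2.206
v 0.702 -0.461 -1.016
v 1.199 2.144 -0.868
v 1.318 1.021 0.322
v 1.622 0.479 -2.482
v 1.741 -0.644 -1.292
v 2.238 1.961 -1.144
v 2.357 0.839 0.046
v 2.122 -1.733 -0.071
v 2.751 -2.209 0.576
v 0.478 -2.787 0.751
v 2.651 -1.887 0.787
v 2.47 -1.542 0.868
v 2.236 -1.226 0.806
v 1.985 -0.987 0.611
v 1.755 -0.861 0.311
v 1.581 -0.869 -0.046
v 1.489 -1.007 -0.408
v 1.494 -1.257 -0.718
v 1.594 -1.578 -0.93
v 1.775 -1.924 -1.011
v 2.008 -2.24 -0.949
v 2.26 -2.479 -0.753
v 2.49 -2.604 -0.454
v 2.664 -2.597 -0.096
v 2.756 -2.458 0.265
f 2 4 1
f 5 2 1
f 1 4 3
f 3 5 1
f 2 8 4
f 6 2 5
f 6 8 2
f 4 8 3
f 7 5 3
f 3 8 7
f 7 6 5
f 8 6 7
f 10 12 9
f 13 10 9
f 9 12 11
f 11 13 9
f 10 16 12
f 14 10 13
f 14 16 10
f 12 16 11
f 15 13 11
f 11 16 15
f 15 14 13
f 16 14 15
f 18 20 17
f 21 18 17
f 17 20 19
f 19 21 17
f 18 24 20
f 22 18 21
f 22 24 18
f 20 24 19
f 23 21 19
f 19 24 23
f 23 22 21
f 24 22 23
f 26 25 28
f 26 28 27
f 28 25 29
f 28 29 27
f 29 25 30
f 29 30 27
f 30 25 31
f 30 31 27
f 31 25 32
f 31 32 27
f 32 25 33
f 32 33 27
f 33 25 34
f 33 34 27
f 34 25 35
f 34 35 27
f 35 25 36
f 35 36 27
f 36 25 37
f 36 37 27
f 37 25 38
f 37 38 27
f 38 25 39
f 38 39 27
f 39 25 40
f 39 40 27
f 40 25 41
f 40 41 27
f 41 25 42
f 41 42 27
f 42 25 26
f 42 26 27



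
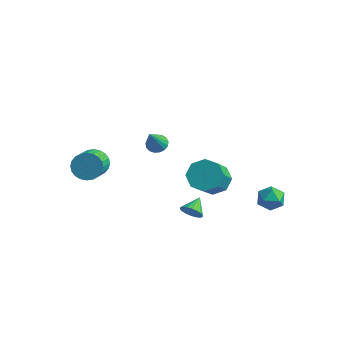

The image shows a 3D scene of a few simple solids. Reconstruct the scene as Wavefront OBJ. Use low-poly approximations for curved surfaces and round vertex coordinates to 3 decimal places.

v -0.627 -1.068 3.074
v -0.074 -1.141 2.913
v -0.353 -1.972 4.426
v -0.069 -0.91 3.067
v -0.191 -0.715 3.222
v -0.413 -0.6 3.343
v -0.684 -0.593 3.403
v -0.942 -0.695 3.387
v -1.128 -0.882 3.3
v -1.199 -1.111 3.16
v -1.139 -1.331 3.001
v -0.961 -1.49 2.859
v -0.707 -1.552 2.766
v -0.435 -1.504 2.743
v -0.207 -1.355 2.796
v 1.306 0.958 0.13
v 2.175 0.913 -0.277
v 2.782 -0.543 1.184
v 1.914 -0.498 1.59
v 2.137 1.424 0.249
v 2.744 -0.032 1.71
v 1.612 1.663 0.705
v 2.22 0.207 2.166
v 0.908 1.488 0.824
v 1.516 0.032 2.285
v 0.438 1.003 0.536
v 1.045 -0.453 1.997
v 0.476 0.492 0.01
v 1.083 -0.964 1.471
v 1 0.253 -0.446
v 1.608 -1.203 1.015
v 1.704 0.428 -0.565
v 2.312 -1.028 0.896
v 1.084 -0.485 -1.674
v 1.392 -0.178 -2.13
v 0.896 0.425 -1.186
v 1.128 -0.182 -2.224
v 0.855 -0.246 -2.21
v 0.628 -0.358 -2.089
v 0.491 -0.495 -1.886
v 0.472 -0.63 -1.641
v 0.574 -0.736 -1.403
v 0.777 -0.793 -1.218
v 1.041 -0.789 -1.123
v 1.313 -0.725 -1.138
v 1.541 -0.613 -1.259
v 1.677 -0.476 -1.461
v 1.697 -0.341 -1.706
v 1.595 -0.235 -1.945
v -3.643 -2.387 0.967
v -3.148 -2.522 0.315
v -2.521 -3.728 1.04
v -3.017 -3.593 1.693
v -2.966 -2.321 0.492
v -2.339 -3.526 1.217
v -2.887 -2.13 0.741
v -2.26 -3.335 1.467
v -2.924 -1.978 1.025
v -2.297 -3.183 1.75
v -3.069 -1.889 1.3
v -2.443 -3.094 2.025
v -3.303 -1.875 1.524
v -2.676 -3.08 2.25
v -3.588 -1.939 1.664
v -2.961 -3.144 2.389
v -3.881 -2.072 1.697
v -3.254 -3.277 2.423
v -4.139 -2.252 1.62
v -3.512 -3.458 2.345
v -4.321 -2.454 1.443
v -3.694 -3.659 2.168
v -4.4 -2.645 1.193
v -3.773 -3.85 1.919
v -4.363 -2.797 0.91
v -3.736 -4.002 1.635
v -4.217 -2.886 0.635
v -3.591 -4.091 1.36
v -3.984 -2.9 0.41
v -3.357 -4.105 1.136
v -3.699 -2.836 0.271
v -3.072 -4.041 0.996
v -3.406 -2.703 0.237
v -2.779 -3.908 0.963
v 2.552 3.458 -2.072
v 3.194 3.949 -2.126
v 3.306 2.531 -1.534
v 3.948 3.022 -1.588
v 3.35 3.192 -1.068
v 2.885 3.764 -1.4
v 3.615 2.716 -2.26
v 3.15 3.288 -2.592
v 3.851 3.49 -2.241
v 3.687 3.784 -1.505
v 2.813 2.696 -2.155
v 2.649 2.99 -1.419
f 2 1 4
f 2 4 3
f 4 1 5
f 4 5 3
f 5 1 6
f 5 6 3
f 6 1 7
f 6 7 3
f 7 1 8
f 7 8 3
f 8 1 9
f 8 9 3
f 9 1 10
f 9 10 3
f 10 1 11
f 10 11 3
f 11 1 12
f 11 12 3
f 12 1 13
f 12 13 3
f 13 1 14
f 13 14 3
f 14 1 15
f 14 15 3
f 15 1 2
f 15 2 3
f 17 16 20
f 17 20 18
f 18 20 21
f 18 21 19
f 20 16 22
f 20 22 21
f 21 22 23
f 21 23 19
f 22 16 24
f 22 24 23
f 23 24 25
f 23 25 19
f 24 16 26
f 24 26 25
f 25 26 27
f 25 27 19
f 26 16 28
f 26 28 27
f 27 28 29
f 27 29 19
f 28 16 30
f 28 30 29
f 29 30 31
f 29 31 19
f 30 16 32
f 30 32 31
f 31 32 33
f 31 33 19
f 32 16 17
f 32 17 33
f 33 17 18
f 33 18 19
f 35 34 37
f 35 37 36
f 37 34 38
f 37 38 36
f 38 34 39
f 38 39 36
f 39 34 40
f 39 40 36
f 40 34 41
f 40 41 36
f 41 34 42
f 41 42 36
f 42 34 43
f 42 43 36
f 43 34 44
f 43 44 36
f 44 34 45
f 44 45 36
f 45 34 46
f 45 46 36
f 46 34 47
f 46 47 36
f 47 34 48
f 47 48 36
f 48 34 49
f 48 49 36
f 49 34 35
f 49 35 36
f 51 50 54
f 51 54 52
f 52 54 55
f 52 55 53
f 54 50 56
f 54 56 55
f 55 56 57
f 55 57 53
f 56 50 58
f 56 58 57
f 57 58 59
f 57 59 53
f 58 50 60
f 58 60 59
f 59 60 61
f 59 61 53
f 60 50 62
f 60 62 61
f 61 62 63
f 61 63 53
f 62 50 64
f 62 64 63
f 63 64 65
f 63 65 53
f 64 50 66
f 64 66 65
f 65 66 67
f 65 67 53
f 66 50 68
f 66 68 67
f 67 68 69
f 67 69 53
f 68 50 70
f 68 70 69
f 69 70 71
f 69 71 53
f 70 50 72
f 70 72 71
f 71 72 73
f 71 73 53
f 72 50 74
f 72 74 73
f 73 74 75
f 73 75 53
f 74 50 76
f 74 76 75
f 75 76 77
f 75 77 53
f 76 50 78
f 76 78 77
f 77 78 79
f 77 79 53
f 78 50 80
f 78 80 79
f 79 80 81
f 79 81 53
f 80 50 82
f 80 82 81
f 81 82 83
f 81 83 53
f 82 50 51
f 82 51 83
f 83 51 52
f 83 52 53
f 84 95 89
f 84 89 85
f 84 85 91
f 84 91 94
f 84 94 95
f 85 89 93
f 89 95 88
f 95 94 86
f 94 91 90
f 91 85 92
f 87 93 88
f 87 88 86
f 87 86 90
f 87 90 92
f 87 92 93
f 88 93 89
f 86 88 95
f 90 86 94
f 92 90 91
f 93 92 85



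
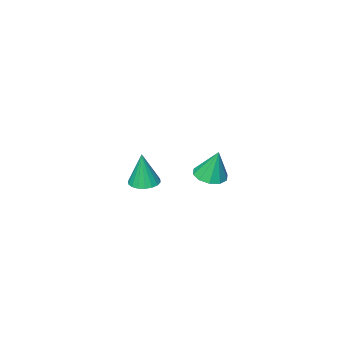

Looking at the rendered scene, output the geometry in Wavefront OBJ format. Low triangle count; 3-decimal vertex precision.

v 0.939 -2.537 -4.543
v 1.417 -3.02 -4.58
v 1.041 -2.563 -2.877
v 1.579 -2.764 -4.586
v 1.614 -2.464 -4.583
v 1.516 -2.177 -4.573
v 1.303 -1.963 -4.556
v 1.019 -1.861 -4.537
v 0.719 -1.894 -4.52
v 0.462 -2.054 -4.507
v 0.3 -2.309 -4.501
v 0.264 -2.61 -4.503
v 0.363 -2.896 -4.514
v 0.575 -3.111 -4.53
v 0.86 -3.212 -4.549
v 1.16 -3.179 -4.567
v 1.557 2.779 -1.311
v 2.003 3.311 -1.4
v 1.423 3.121 0.051
v 1.604 3.458 -1.476
v 1.186 3.345 -1.489
v 0.91 3.016 -1.434
v 0.882 2.597 -1.332
v 1.111 2.247 -1.221
v 1.511 2.101 -1.145
v 1.929 2.213 -1.132
v 2.204 2.542 -1.187
v 2.233 2.961 -1.29
f 2 1 4
f 2 4 3
f 4 1 5
f 4 5 3
f 5 1 6
f 5 6 3
f 6 1 7
f 6 7 3
f 7 1 8
f 7 8 3
f 8 1 9
f 8 9 3
f 9 1 10
f 9 10 3
f 10 1 11
f 10 11 3
f 11 1 12
f 11 12 3
f 12 1 13
f 12 13 3
f 13 1 14
f 13 14 3
f 14 1 15
f 14 15 3
f 15 1 16
f 15 16 3
f 16 1 2
f 16 2 3
f 18 17 20
f 18 20 19
f 20 17 21
f 20 21 19
f 21 17 22
f 21 22 19
f 22 17 23
f 22 23 19
f 23 17 24
f 23 24 19
f 24 17 25
f 24 25 19
f 25 17 26
f 25 26 19
f 26 17 27
f 26 27 19
f 27 17 28
f 27 28 19
f 28 17 18
f 28 18 19



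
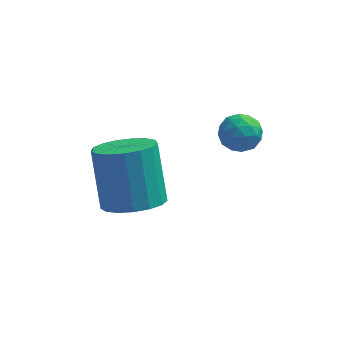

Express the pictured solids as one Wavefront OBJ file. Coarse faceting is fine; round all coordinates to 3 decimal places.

v 0.463 -3.713 -0.905
v 1.06 -2.931 -1.213
v 0.673 -1.906 0.637
v 0.077 -2.687 0.945
v 0.611 -2.808 -1.375
v 0.224 -1.783 0.475
v 0.128 -2.892 -1.43
v -0.259 -1.867 0.42
v -0.278 -3.164 -1.364
v -0.665 -2.139 0.486
v -0.514 -3.562 -1.193
v -0.901 -2.537 0.657
v -0.526 -3.994 -0.956
v -0.913 -2.969 0.894
v -0.312 -4.362 -0.707
v -0.698 -3.337 1.143
v 0.081 -4.581 -0.504
v -0.306 -3.556 1.346
v 0.56 -4.601 -0.392
v 0.174 -3.576 1.457
v 1.018 -4.417 -0.398
v 0.631 -3.392 1.451
v 1.349 -4.073 -0.52
v 0.962 -3.047 1.329
v 1.476 -3.645 -0.73
v 1.089 -2.62 1.119
v 1.372 -3.233 -0.981
v 0.985 -2.208 0.869
v 3.023 -1.054 0.413
v 3.74 -0.849 0.371
v 3.34 -2.031 1.049
v 4.057 -1.826 1.007
v 3.578 -1.427 1.419
v 3.382 -0.824 1.025
v 3.698 -2.056 0.395
v 3.502 -1.453 0.001
v 4.157 -1.468 0.36
v 4.083 -1.08 0.993
v 2.997 -1.8 0.427
v 2.923 -1.412 1.06
v 3.354 -0.866 0.336
v 3.726 -2.014 1.084
v 3.445 -1.78 1.326
v 3.866 -1.659 1.301
v 3.143 -0.851 0.721
v 3.565 -0.731 0.696
v 3.469 -1.07 1.312
v 3.515 -2.149 0.724
v 3.937 -2.029 0.699
v 3.214 -1.221 0.119
v 3.635 -1.1 0.094
v 3.611 -1.81 0.108
v 4.02 -1.109 0.305
v 4.206 -1.683 0.679
v 3.996 -1.819 0.319
v 3.88 -1.464 0.087
v 3.976 -0.881 0.677
v 4.163 -1.455 1.051
v 3.881 -1.221 1.293
v 3.766 -0.866 1.062
v 4.221 -1.245 0.67
v 2.917 -1.425 0.369
v 3.104 -1.999 0.743
v 3.314 -2.014 0.358
v 3.199 -1.659 0.127
v 2.874 -1.197 0.741
v 3.06 -1.771 1.115
v 3.2 -1.416 1.333
v 3.084 -1.061 1.101
v 2.859 -1.635 0.75
f 2 1 5
f 2 5 3
f 3 5 6
f 3 6 4
f 5 1 7
f 5 7 6
f 6 7 8
f 6 8 4
f 7 1 9
f 7 9 8
f 8 9 10
f 8 10 4
f 9 1 11
f 9 11 10
f 10 11 12
f 10 12 4
f 11 1 13
f 11 13 12
f 12 13 14
f 12 14 4
f 13 1 15
f 13 15 14
f 14 15 16
f 14 16 4
f 15 1 17
f 15 17 16
f 16 17 18
f 16 18 4
f 17 1 19
f 17 19 18
f 18 19 20
f 18 20 4
f 19 1 21
f 19 21 20
f 20 21 22
f 20 22 4
f 21 1 23
f 21 23 22
f 22 23 24
f 22 24 4
f 23 1 25
f 23 25 24
f 24 25 26
f 24 26 4
f 25 1 27
f 25 27 26
f 26 27 28
f 26 28 4
f 27 1 2
f 27 2 28
f 28 2 3
f 28 3 4
f 29 66 45
f 66 40 69
f 45 69 34
f 66 69 45
f 29 45 41
f 45 34 46
f 41 46 30
f 45 46 41
f 29 41 50
f 41 30 51
f 50 51 36
f 41 51 50
f 29 50 62
f 50 36 65
f 62 65 39
f 50 65 62
f 29 62 66
f 62 39 70
f 66 70 40
f 62 70 66
f 30 46 57
f 46 34 60
f 57 60 38
f 46 60 57
f 34 69 47
f 69 40 68
f 47 68 33
f 69 68 47
f 40 70 67
f 70 39 63
f 67 63 31
f 70 63 67
f 39 65 64
f 65 36 52
f 64 52 35
f 65 52 64
f 36 51 56
f 51 30 53
f 56 53 37
f 51 53 56
f 32 58 44
f 58 38 59
f 44 59 33
f 58 59 44
f 32 44 42
f 44 33 43
f 42 43 31
f 44 43 42
f 32 42 49
f 42 31 48
f 49 48 35
f 42 48 49
f 32 49 54
f 49 35 55
f 54 55 37
f 49 55 54
f 32 54 58
f 54 37 61
f 58 61 38
f 54 61 58
f 33 59 47
f 59 38 60
f 47 60 34
f 59 60 47
f 31 43 67
f 43 33 68
f 67 68 40
f 43 68 67
f 35 48 64
f 48 31 63
f 64 63 39
f 48 63 64
f 37 55 56
f 55 35 52
f 56 52 36
f 55 52 56
f 38 61 57
f 61 37 53
f 57 53 30
f 61 53 57



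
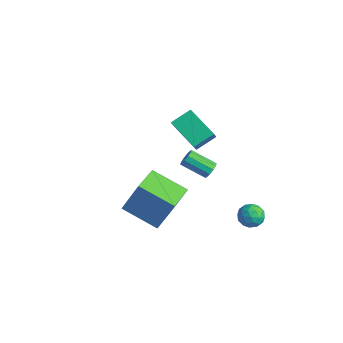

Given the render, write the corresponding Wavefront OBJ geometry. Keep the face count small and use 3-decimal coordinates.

v 0.304 -3.701 -0.228
v 0.895 -3.076 1.655
v 1.983 -2.707 -1.084
v 2.573 -2.082 0.799
v 1.287 -5.198 -0.039
v 1.877 -4.573 1.844
v 2.965 -4.204 -0.895
v 3.556 -3.579 0.988
v 3.197 -1.129 2.289
v 3.537 -1.231 2.654
v 2.524 -2.032 3.377
v 2.183 -1.931 3.011
v 3.385 -0.967 2.734
v 2.372 -1.768 3.456
v 3.161 -0.765 2.643
v 2.148 -1.566 3.366
v 2.95 -0.702 2.417
v 1.937 -1.503 3.14
v 2.834 -0.803 2.142
v 1.82 -1.604 2.865
v 2.856 -1.028 1.923
v 1.843 -1.829 2.646
v 3.008 -1.292 1.844
v 1.995 -2.093 2.566
v 3.232 -1.494 1.934
v 2.219 -2.295 2.657
v 3.443 -1.557 2.16
v 2.43 -2.358 2.883
v 3.56 -1.456 2.435
v 2.546 -2.257 3.158
v -4.299 1.824 -0.645
v -4.135 3.008 -0.018
v -2.411 2.013 -1.498
v -2.247 3.198 -0.871
v -3.973 1.442 -0.009
v -3.809 2.627 0.618
v -2.085 1.632 -0.862
v -1.921 2.816 -0.235
v 2.928 1.458 -2.314
v 3.558 1.889 -2.242
v 3.622 0.431 -2.238
v 4.252 0.862 -2.166
v 3.735 0.842 -1.599
v 3.306 1.476 -1.647
v 3.874 0.844 -2.833
v 3.445 1.478 -2.881
v 4.143 1.51 -2.563
v 4.057 1.508 -1.8
v 3.123 0.812 -2.68
v 3.037 0.81 -1.917
v 3.182 1.764 -2.285
v 3.998 0.556 -2.195
v 3.694 0.544 -1.862
v 4.064 0.798 -1.82
v 3.034 1.521 -1.935
v 3.404 1.775 -1.893
v 3.508 1.159 -1.515
v 3.776 0.545 -2.587
v 4.146 0.799 -2.545
v 3.116 1.522 -2.66
v 3.486 1.776 -2.618
v 3.672 1.161 -2.965
v 3.897 1.794 -2.431
v 4.305 1.191 -2.386
v 4.082 1.18 -2.779
v 3.83 1.553 -2.807
v 3.846 1.793 -1.983
v 4.254 1.19 -1.938
v 3.95 1.178 -1.605
v 3.698 1.551 -1.633
v 4.19 1.57 -2.171
v 2.926 1.13 -2.542
v 3.334 0.527 -2.497
v 3.482 0.769 -2.847
v 3.23 1.142 -2.875
v 2.875 1.129 -2.094
v 3.283 0.526 -2.049
v 3.35 0.767 -1.673
v 3.098 1.14 -1.701
v 2.99 0.75 -2.309
f 2 4 1
f 5 2 1
f 1 4 3
f 3 5 1
f 2 8 4
f 6 2 5
f 6 8 2
f 4 8 3
f 7 5 3
f 3 8 7
f 7 6 5
f 8 6 7
f 10 9 13
f 10 13 11
f 11 13 14
f 11 14 12
f 13 9 15
f 13 15 14
f 14 15 16
f 14 16 12
f 15 9 17
f 15 17 16
f 16 17 18
f 16 18 12
f 17 9 19
f 17 19 18
f 18 19 20
f 18 20 12
f 19 9 21
f 19 21 20
f 20 21 22
f 20 22 12
f 21 9 23
f 21 23 22
f 22 23 24
f 22 24 12
f 23 9 25
f 23 25 24
f 24 25 26
f 24 26 12
f 25 9 27
f 25 27 26
f 26 27 28
f 26 28 12
f 27 9 29
f 27 29 28
f 28 29 30
f 28 30 12
f 29 9 10
f 29 10 30
f 30 10 11
f 30 11 12
f 32 34 31
f 35 32 31
f 31 34 33
f 33 35 31
f 32 38 34
f 36 32 35
f 36 38 32
f 34 38 33
f 37 35 33
f 33 38 37
f 37 36 35
f 38 36 37
f 39 76 55
f 76 50 79
f 55 79 44
f 76 79 55
f 39 55 51
f 55 44 56
f 51 56 40
f 55 56 51
f 39 51 60
f 51 40 61
f 60 61 46
f 51 61 60
f 39 60 72
f 60 46 75
f 72 75 49
f 60 75 72
f 39 72 76
f 72 49 80
f 76 80 50
f 72 80 76
f 40 56 67
f 56 44 70
f 67 70 48
f 56 70 67
f 44 79 57
f 79 50 78
f 57 78 43
f 79 78 57
f 50 80 77
f 80 49 73
f 77 73 41
f 80 73 77
f 49 75 74
f 75 46 62
f 74 62 45
f 75 62 74
f 46 61 66
f 61 40 63
f 66 63 47
f 61 63 66
f 42 68 54
f 68 48 69
f 54 69 43
f 68 69 54
f 42 54 52
f 54 43 53
f 52 53 41
f 54 53 52
f 42 52 59
f 52 41 58
f 59 58 45
f 52 58 59
f 42 59 64
f 59 45 65
f 64 65 47
f 59 65 64
f 42 64 68
f 64 47 71
f 68 71 48
f 64 71 68
f 43 69 57
f 69 48 70
f 57 70 44
f 69 70 57
f 41 53 77
f 53 43 78
f 77 78 50
f 53 78 77
f 45 58 74
f 58 41 73
f 74 73 49
f 58 73 74
f 47 65 66
f 65 45 62
f 66 62 46
f 65 62 66
f 48 71 67
f 71 47 63
f 67 63 40
f 71 63 67



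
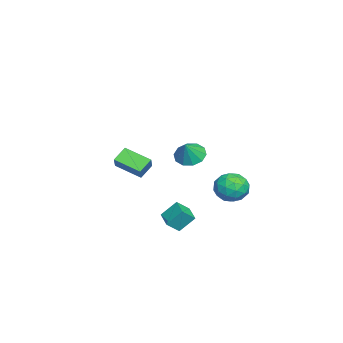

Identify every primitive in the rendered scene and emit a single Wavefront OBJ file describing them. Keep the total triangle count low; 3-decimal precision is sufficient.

v 2.958 -0.003 -3.611
v 2.755 0.811 -2.699
v 3.978 0.467 -3.804
v 3.775 1.282 -2.891
v 3.365 -0.622 -2.969
v 3.162 0.193 -2.056
v 4.385 -0.151 -3.161
v 4.182 0.663 -2.249
v -3.986 -4.497 -2.91
v -4.76 -4 -2.27
v -3.47 -2.898 -3.527
v -4.243 -2.401 -2.887
v -3.277 -4.419 -2.113
v -4.05 -3.922 -1.473
v -2.76 -2.82 -2.73
v -3.534 -2.323 -2.09
v 1.537 0.659 0.792
v 2.247 0.933 0.313
v 2.283 0.501 1.808
v 2.018 1.38 0.551
v 1.605 1.552 0.882
v 1.166 1.383 1.178
v 0.868 0.937 1.327
v 0.826 0.385 1.272
v 1.056 -0.062 1.034
v 1.469 -0.234 0.703
v 1.908 -0.064 0.407
v 2.205 0.381 0.258
v 0.252 3.132 -1.092
v 0.727 3.763 -1.802
v 0.433 1.797 -2.158
v 0.908 2.428 -2.868
v 1.399 2.19 -1.957
v 1.287 3.015 -1.298
v -0.127 2.545 -2.662
v -0.239 3.37 -2.003
v 0.492 3.401 -2.772
v 1.436 3.181 -2.337
v -0.276 2.379 -1.623
v 0.668 2.159 -1.188
v 0.474 3.565 -1.353
v 0.686 1.995 -2.607
v 0.975 1.855 -2.071
v 1.254 2.226 -2.489
v 0.803 3.125 -1.057
v 1.082 3.496 -1.474
v 1.477 2.571 -1.566
v 0.078 2.064 -2.486
v 0.357 2.435 -2.903
v -0.094 3.334 -1.471
v 0.185 3.705 -1.889
v -0.317 2.989 -2.394
v 0.615 3.723 -2.341
v 0.721 2.938 -2.968
v 0.113 3.007 -2.846
v 0.047 3.492 -2.459
v 1.169 3.594 -2.085
v 1.276 2.809 -2.712
v 1.564 2.669 -2.176
v 1.499 3.154 -1.789
v 1.032 3.38 -2.655
v -0.116 2.751 -1.248
v -0.009 1.966 -1.875
v -0.339 2.406 -2.171
v -0.404 2.891 -1.784
v 0.439 2.622 -0.992
v 0.545 1.837 -1.619
v 1.113 2.068 -1.501
v 1.047 2.553 -1.114
v 0.128 2.18 -1.305
f 2 4 1
f 5 2 1
f 1 4 3
f 3 5 1
f 2 8 4
f 6 2 5
f 6 8 2
f 4 8 3
f 7 5 3
f 3 8 7
f 7 6 5
f 8 6 7
f 10 12 9
f 13 10 9
f 9 12 11
f 11 13 9
f 10 16 12
f 14 10 13
f 14 16 10
f 12 16 11
f 15 13 11
f 11 16 15
f 15 14 13
f 16 14 15
f 18 17 20
f 18 20 19
f 20 17 21
f 20 21 19
f 21 17 22
f 21 22 19
f 22 17 23
f 22 23 19
f 23 17 24
f 23 24 19
f 24 17 25
f 24 25 19
f 25 17 26
f 25 26 19
f 26 17 27
f 26 27 19
f 27 17 28
f 27 28 19
f 28 17 18
f 28 18 19
f 29 66 45
f 66 40 69
f 45 69 34
f 66 69 45
f 29 45 41
f 45 34 46
f 41 46 30
f 45 46 41
f 29 41 50
f 41 30 51
f 50 51 36
f 41 51 50
f 29 50 62
f 50 36 65
f 62 65 39
f 50 65 62
f 29 62 66
f 62 39 70
f 66 70 40
f 62 70 66
f 30 46 57
f 46 34 60
f 57 60 38
f 46 60 57
f 34 69 47
f 69 40 68
f 47 68 33
f 69 68 47
f 40 70 67
f 70 39 63
f 67 63 31
f 70 63 67
f 39 65 64
f 65 36 52
f 64 52 35
f 65 52 64
f 36 51 56
f 51 30 53
f 56 53 37
f 51 53 56
f 32 58 44
f 58 38 59
f 44 59 33
f 58 59 44
f 32 44 42
f 44 33 43
f 42 43 31
f 44 43 42
f 32 42 49
f 42 31 48
f 49 48 35
f 42 48 49
f 32 49 54
f 49 35 55
f 54 55 37
f 49 55 54
f 32 54 58
f 54 37 61
f 58 61 38
f 54 61 58
f 33 59 47
f 59 38 60
f 47 60 34
f 59 60 47
f 31 43 67
f 43 33 68
f 67 68 40
f 43 68 67
f 35 48 64
f 48 31 63
f 64 63 39
f 48 63 64
f 37 55 56
f 55 35 52
f 56 52 36
f 55 52 56
f 38 61 57
f 61 37 53
f 57 53 30
f 61 53 57

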